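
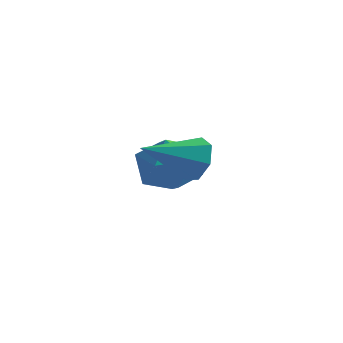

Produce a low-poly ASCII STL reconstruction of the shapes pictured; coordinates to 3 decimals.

solid 
facet normal 0.629 0.672 -0.391
outer loop
vertex 4.638 -2.586 3.637
vertex 4.165 -2.525 2.982
vertex 4.135 -2.097 3.669
endloop
endfacet
facet normal 0.049 -0.015 0.999
outer loop
vertex 4.638 -2.586 3.637
vertex 4.135 -2.097 3.669
vertex 3.015 -3.755 3.698
endloop
endfacet
facet normal 0.629 0.672 -0.391
outer loop
vertex 4.135 -2.097 3.669
vertex 4.165 -2.525 2.982
vertex 3.655 -1.93 3.184
endloop
endfacet
facet normal -0.578 0.403 0.710
outer loop
vertex 4.135 -2.097 3.669
vertex 3.655 -1.93 3.184
vertex 3.015 -3.755 3.698
endloop
endfacet
facet normal 0.629 0.672 -0.391
outer loop
vertex 3.655 -1.93 3.184
vertex 4.165 -2.525 2.982
vertex 3.559 -2.211 2.547
endloop
endfacet
facet normal -0.944 0.330 -0.003
outer loop
vertex 3.655 -1.93 3.184
vertex 3.559 -2.211 2.547
vertex 3.015 -3.755 3.698
endloop
endfacet
facet normal 0.629 0.672 -0.392
outer loop
vertex 3.559 -2.211 2.547
vertex 4.165 -2.525 2.982
vertex 3.919 -2.729 2.237
endloop
endfacet
facet normal -0.776 -0.177 -0.605
outer loop
vertex 3.559 -2.211 2.547
vertex 3.919 -2.729 2.237
vertex 3.015 -3.755 3.698
endloop
endfacet
facet normal 0.629 0.672 -0.392
outer loop
vertex 3.919 -2.729 2.237
vertex 4.165 -2.525 2.982
vertex 4.465 -3.093 2.489
endloop
endfacet
facet normal -0.197 -0.741 -0.642
outer loop
vertex 3.919 -2.729 2.237
vertex 4.465 -3.093 2.489
vertex 3.015 -3.755 3.698
endloop
endfacet
facet normal 0.629 0.672 -0.392
outer loop
vertex 4.465 -3.093 2.489
vertex 4.165 -2.525 2.982
vertex 4.785 -3.03 3.111
endloop
endfacet
facet normal 0.353 -0.932 -0.087
outer loop
vertex 4.465 -3.093 2.489
vertex 4.785 -3.03 3.111
vertex 3.015 -3.755 3.698
endloop
endfacet
facet normal 0.629 0.672 -0.391
outer loop
vertex 4.785 -3.03 3.111
vertex 4.165 -2.525 2.982
vertex 4.638 -2.586 3.637
endloop
endfacet
facet normal 0.463 -0.609 0.644
outer loop
vertex 4.785 -3.03 3.111
vertex 4.638 -2.586 3.637
vertex 3.015 -3.755 3.698
endloop
endfacet
facet normal -0.046 0.492 0.869
outer loop
vertex 1.573 0.714 2.002
vertex 2.143 -0.128 2.509
vertex 2.707 0.742 2.046
endloop
endfacet
facet normal -0.036 0.947 0.319
outer loop
vertex 1.573 0.714 2.002
vertex 2.707 0.742 2.046
vertex 2.168 1.043 1.093
endloop
endfacet
facet normal -0.594 0.798 -0.100
outer loop
vertex 1.573 0.714 2.002
vertex 2.168 1.043 1.093
vertex 1.27 0.359 0.967
endloop
endfacet
facet normal -0.949 0.251 0.192
outer loop
vertex 1.573 0.714 2.002
vertex 1.27 0.359 0.967
vertex 1.255 -0.365 1.843
endloop
endfacet
facet normal -0.610 0.063 0.790
outer loop
vertex 1.573 0.714 2.002
vertex 1.255 -0.365 1.843
vertex 2.143 -0.128 2.509
endloop
endfacet
facet normal 0.560 0.827 -0.055
outer loop
vertex 2.168 1.043 1.093
vertex 2.707 0.742 2.046
vertex 3.105 0.405 1.037
endloop
endfacet
facet normal 0.544 0.092 0.834
outer loop
vertex 2.707 0.742 2.046
vertex 2.143 -0.128 2.509
vertex 3.09 -0.319 1.913
endloop
endfacet
facet normal -0.369 -0.604 0.707
outer loop
vertex 2.143 -0.128 2.509
vertex 1.255 -0.365 1.843
vertex 2.192 -1.003 1.787
endloop
endfacet
facet normal -0.918 -0.298 -0.262
outer loop
vertex 1.255 -0.365 1.843
vertex 1.27 0.359 0.967
vertex 1.653 -0.702 0.834
endloop
endfacet
facet normal -0.344 0.586 -0.734
outer loop
vertex 1.27 0.359 0.967
vertex 2.168 1.043 1.093
vertex 2.217 0.168 0.371
endloop
endfacet
facet normal 0.949 -0.251 -0.192
outer loop
vertex 2.787 -0.674 0.878
vertex 3.105 0.405 1.037
vertex 3.09 -0.319 1.913
endloop
endfacet
facet normal 0.594 -0.798 0.100
outer loop
vertex 2.787 -0.674 0.878
vertex 3.09 -0.319 1.913
vertex 2.192 -1.003 1.787
endloop
endfacet
facet normal 0.036 -0.947 -0.319
outer loop
vertex 2.787 -0.674 0.878
vertex 2.192 -1.003 1.787
vertex 1.653 -0.702 0.834
endloop
endfacet
facet normal 0.046 -0.492 -0.869
outer loop
vertex 2.787 -0.674 0.878
vertex 1.653 -0.702 0.834
vertex 2.217 0.168 0.371
endloop
endfacet
facet normal 0.610 -0.063 -0.790
outer loop
vertex 2.787 -0.674 0.878
vertex 2.217 0.168 0.371
vertex 3.105 0.405 1.037
endloop
endfacet
facet normal 0.918 0.298 0.262
outer loop
vertex 3.09 -0.319 1.913
vertex 3.105 0.405 1.037
vertex 2.707 0.742 2.046
endloop
endfacet
facet normal 0.344 -0.586 0.734
outer loop
vertex 2.192 -1.003 1.787
vertex 3.09 -0.319 1.913
vertex 2.143 -0.128 2.509
endloop
endfacet
facet normal -0.560 -0.827 0.055
outer loop
vertex 1.653 -0.702 0.834
vertex 2.192 -1.003 1.787
vertex 1.255 -0.365 1.843
endloop
endfacet
facet normal -0.544 -0.092 -0.834
outer loop
vertex 2.217 0.168 0.371
vertex 1.653 -0.702 0.834
vertex 1.27 0.359 0.967
endloop
endfacet
facet normal 0.369 0.604 -0.707
outer loop
vertex 3.105 0.405 1.037
vertex 2.217 0.168 0.371
vertex 2.168 1.043 1.093
endloop
endfacet

endsolid


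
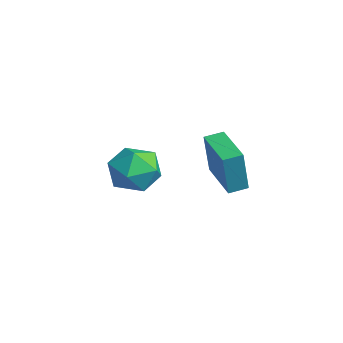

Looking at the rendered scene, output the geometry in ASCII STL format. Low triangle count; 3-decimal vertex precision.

solid 
facet normal -0.256 -0.450 0.855
outer loop
vertex 1.62 -0.658 4.527
vertex 2.217 -1.507 4.259
vertex 2.652 -0.7 4.814
endloop
endfacet
facet normal -0.249 0.259 0.933
outer loop
vertex 1.62 -0.658 4.527
vertex 2.652 -0.7 4.814
vertex 2.234 0.217 4.448
endloop
endfacet
facet normal -0.706 0.537 0.462
outer loop
vertex 1.62 -0.658 4.527
vertex 2.234 0.217 4.448
vertex 1.54 -0.023 3.667
endloop
endfacet
facet normal -0.996 0.000 0.093
outer loop
vertex 1.62 -0.658 4.527
vertex 1.54 -0.023 3.667
vertex 1.529 -1.089 3.55
endloop
endfacet
facet normal -0.717 -0.610 0.336
outer loop
vertex 1.62 -0.658 4.527
vertex 1.529 -1.089 3.55
vertex 2.217 -1.507 4.259
endloop
endfacet
facet normal 0.406 0.492 0.770
outer loop
vertex 2.234 0.217 4.448
vertex 2.652 -0.7 4.814
vertex 3.211 -0.091 4.13
endloop
endfacet
facet normal 0.395 -0.656 0.644
outer loop
vertex 2.652 -0.7 4.814
vertex 2.217 -1.507 4.259
vertex 3.2 -1.157 4.013
endloop
endfacet
facet normal -0.353 -0.915 -0.197
outer loop
vertex 2.217 -1.507 4.259
vertex 1.529 -1.089 3.55
vertex 2.506 -1.397 3.232
endloop
endfacet
facet normal -0.803 0.073 -0.591
outer loop
vertex 1.529 -1.089 3.55
vertex 1.54 -0.023 3.667
vertex 2.088 -0.48 2.866
endloop
endfacet
facet normal -0.334 0.943 0.007
outer loop
vertex 1.54 -0.023 3.667
vertex 2.234 0.217 4.448
vertex 2.523 0.327 3.421
endloop
endfacet
facet normal 0.996 -0.000 -0.093
outer loop
vertex 3.12 -0.522 3.153
vertex 3.211 -0.091 4.13
vertex 3.2 -1.157 4.013
endloop
endfacet
facet normal 0.706 -0.537 -0.462
outer loop
vertex 3.12 -0.522 3.153
vertex 3.2 -1.157 4.013
vertex 2.506 -1.397 3.232
endloop
endfacet
facet normal 0.249 -0.259 -0.933
outer loop
vertex 3.12 -0.522 3.153
vertex 2.506 -1.397 3.232
vertex 2.088 -0.48 2.866
endloop
endfacet
facet normal 0.256 0.450 -0.855
outer loop
vertex 3.12 -0.522 3.153
vertex 2.088 -0.48 2.866
vertex 2.523 0.327 3.421
endloop
endfacet
facet normal 0.717 0.610 -0.336
outer loop
vertex 3.12 -0.522 3.153
vertex 2.523 0.327 3.421
vertex 3.211 -0.091 4.13
endloop
endfacet
facet normal 0.803 -0.073 0.591
outer loop
vertex 3.2 -1.157 4.013
vertex 3.211 -0.091 4.13
vertex 2.652 -0.7 4.814
endloop
endfacet
facet normal 0.334 -0.943 -0.007
outer loop
vertex 2.506 -1.397 3.232
vertex 3.2 -1.157 4.013
vertex 2.217 -1.507 4.259
endloop
endfacet
facet normal -0.406 -0.492 -0.770
outer loop
vertex 2.088 -0.48 2.866
vertex 2.506 -1.397 3.232
vertex 1.529 -1.089 3.55
endloop
endfacet
facet normal -0.395 0.656 -0.644
outer loop
vertex 2.523 0.327 3.421
vertex 2.088 -0.48 2.866
vertex 1.54 -0.023 3.667
endloop
endfacet
facet normal 0.353 0.915 0.197
outer loop
vertex 3.211 -0.091 4.13
vertex 2.523 0.327 3.421
vertex 2.234 0.217 4.448
endloop
endfacet
facet normal -0.992 0.011 0.129
outer loop
vertex -1.007 3.307 2.978
vertex -0.981 4.095 3.113
vertex -1.253 3.644 1.053
endloop
endfacet
facet normal -0.032 -0.985 -0.168
outer loop
vertex 0.641 3.625 0.807
vertex -1.007 3.307 2.978
vertex -1.253 3.644 1.053
endloop
endfacet
facet normal -0.992 0.009 0.129
outer loop
vertex -1.253 3.644 1.053
vertex -0.981 4.095 3.113
vertex -1.228 4.432 1.188
endloop
endfacet
facet normal -0.125 0.171 -0.977
outer loop
vertex -1.228 4.432 1.188
vertex 0.641 3.625 0.807
vertex -1.253 3.644 1.053
endloop
endfacet
facet normal 0.125 -0.172 0.977
outer loop
vertex -1.007 3.307 2.978
vertex 0.913 4.076 2.867
vertex -0.981 4.095 3.113
endloop
endfacet
facet normal -0.032 -0.985 -0.168
outer loop
vertex 0.888 3.288 2.732
vertex -1.007 3.307 2.978
vertex 0.641 3.625 0.807
endloop
endfacet
facet normal 0.125 -0.171 0.977
outer loop
vertex 0.888 3.288 2.732
vertex 0.913 4.076 2.867
vertex -1.007 3.307 2.978
endloop
endfacet
facet normal 0.032 0.985 0.168
outer loop
vertex -0.981 4.095 3.113
vertex 0.913 4.076 2.867
vertex -1.228 4.432 1.188
endloop
endfacet
facet normal -0.125 0.172 -0.977
outer loop
vertex 0.667 4.413 0.942
vertex 0.641 3.625 0.807
vertex -1.228 4.432 1.188
endloop
endfacet
facet normal 0.032 0.985 0.168
outer loop
vertex -1.228 4.432 1.188
vertex 0.913 4.076 2.867
vertex 0.667 4.413 0.942
endloop
endfacet
facet normal 0.992 -0.011 -0.129
outer loop
vertex 0.667 4.413 0.942
vertex 0.888 3.288 2.732
vertex 0.641 3.625 0.807
endloop
endfacet
facet normal 0.992 -0.009 -0.128
outer loop
vertex 0.913 4.076 2.867
vertex 0.888 3.288 2.732
vertex 0.667 4.413 0.942
endloop
endfacet

endsolid


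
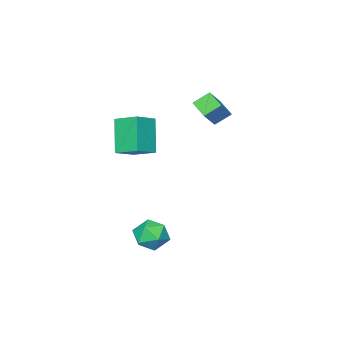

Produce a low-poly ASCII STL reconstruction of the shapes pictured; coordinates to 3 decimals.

solid 
facet normal -0.682 0.435 0.588
outer loop
vertex -2.807 -0.76 3.102
vertex -2.497 0.28 2.692
vertex -3.631 -0.861 2.222
endloop
endfacet
facet normal -0.267 -0.897 0.353
outer loop
vertex -2.943 -1.3 1.628
vertex -2.807 -0.76 3.102
vertex -3.631 -0.861 2.222
endloop
endfacet
facet normal -0.682 0.435 0.588
outer loop
vertex -3.631 -0.861 2.222
vertex -2.497 0.28 2.692
vertex -3.321 0.179 1.812
endloop
endfacet
facet normal -0.681 -0.084 -0.727
outer loop
vertex -3.321 0.179 1.812
vertex -2.943 -1.3 1.628
vertex -3.631 -0.861 2.222
endloop
endfacet
facet normal 0.681 0.084 0.727
outer loop
vertex -2.807 -0.76 3.102
vertex -1.809 -0.159 2.098
vertex -2.497 0.28 2.692
endloop
endfacet
facet normal -0.267 -0.897 0.353
outer loop
vertex -2.119 -1.199 2.508
vertex -2.807 -0.76 3.102
vertex -2.943 -1.3 1.628
endloop
endfacet
facet normal 0.681 0.084 0.727
outer loop
vertex -2.119 -1.199 2.508
vertex -1.809 -0.159 2.098
vertex -2.807 -0.76 3.102
endloop
endfacet
facet normal 0.267 0.897 -0.353
outer loop
vertex -2.497 0.28 2.692
vertex -1.809 -0.159 2.098
vertex -3.321 0.179 1.812
endloop
endfacet
facet normal -0.681 -0.084 -0.727
outer loop
vertex -2.633 -0.26 1.218
vertex -2.943 -1.3 1.628
vertex -3.321 0.179 1.812
endloop
endfacet
facet normal 0.267 0.897 -0.353
outer loop
vertex -3.321 0.179 1.812
vertex -1.809 -0.159 2.098
vertex -2.633 -0.26 1.218
endloop
endfacet
facet normal 0.682 -0.435 -0.588
outer loop
vertex -2.633 -0.26 1.218
vertex -2.119 -1.199 2.508
vertex -2.943 -1.3 1.628
endloop
endfacet
facet normal 0.682 -0.435 -0.588
outer loop
vertex -1.809 -0.159 2.098
vertex -2.119 -1.199 2.508
vertex -2.633 -0.26 1.218
endloop
endfacet
facet normal -0.373 -0.403 0.836
outer loop
vertex 1.75 -0.909 2.98
vertex 0.584 -0.919 2.454
vertex 1.981 -2.135 2.492
endloop
endfacet
facet normal 0.912 0.008 0.411
outer loop
vertex 2.716 -1.341 0.846
vertex 1.75 -0.909 2.98
vertex 1.981 -2.135 2.492
endloop
endfacet
facet normal -0.373 -0.403 0.836
outer loop
vertex 1.981 -2.135 2.492
vertex 0.584 -0.919 2.454
vertex 0.814 -2.145 1.966
endloop
endfacet
facet normal 0.172 -0.915 -0.365
outer loop
vertex 0.814 -2.145 1.966
vertex 2.716 -1.341 0.846
vertex 1.981 -2.135 2.492
endloop
endfacet
facet normal -0.172 0.915 0.365
outer loop
vertex 1.75 -0.909 2.98
vertex 1.319 -0.125 0.808
vertex 0.584 -0.919 2.454
endloop
endfacet
facet normal 0.912 0.007 0.411
outer loop
vertex 2.486 -0.115 1.334
vertex 1.75 -0.909 2.98
vertex 2.716 -1.341 0.846
endloop
endfacet
facet normal -0.172 0.915 0.364
outer loop
vertex 2.486 -0.115 1.334
vertex 1.319 -0.125 0.808
vertex 1.75 -0.909 2.98
endloop
endfacet
facet normal -0.912 -0.008 -0.411
outer loop
vertex 0.584 -0.919 2.454
vertex 1.319 -0.125 0.808
vertex 0.814 -2.145 1.966
endloop
endfacet
facet normal 0.172 -0.915 -0.364
outer loop
vertex 1.55 -1.351 0.32
vertex 2.716 -1.341 0.846
vertex 0.814 -2.145 1.966
endloop
endfacet
facet normal -0.911 -0.008 -0.411
outer loop
vertex 0.814 -2.145 1.966
vertex 1.319 -0.125 0.808
vertex 1.55 -1.351 0.32
endloop
endfacet
facet normal 0.374 0.403 -0.836
outer loop
vertex 1.55 -1.351 0.32
vertex 2.486 -0.115 1.334
vertex 2.716 -1.341 0.846
endloop
endfacet
facet normal 0.373 0.403 -0.836
outer loop
vertex 1.319 -0.125 0.808
vertex 2.486 -0.115 1.334
vertex 1.55 -1.351 0.32
endloop
endfacet
facet normal 0.230 0.636 0.737
outer loop
vertex 2.689 1.404 -3.721
vertex 1.98 1.056 -3.199
vertex 2.844 0.674 -3.139
endloop
endfacet
facet normal 0.811 0.460 0.362
outer loop
vertex 2.689 1.404 -3.721
vertex 2.844 0.674 -3.139
vertex 3.227 0.679 -4.004
endloop
endfacet
facet normal 0.697 0.642 -0.319
outer loop
vertex 2.689 1.404 -3.721
vertex 3.227 0.679 -4.004
vertex 2.6 1.064 -4.599
endloop
endfacet
facet normal 0.046 0.930 -0.365
outer loop
vertex 2.689 1.404 -3.721
vertex 2.6 1.064 -4.599
vertex 1.83 1.297 -4.102
endloop
endfacet
facet normal -0.243 0.926 0.288
outer loop
vertex 2.689 1.404 -3.721
vertex 1.83 1.297 -4.102
vertex 1.98 1.056 -3.199
endloop
endfacet
facet normal 0.886 -0.250 0.391
outer loop
vertex 3.227 0.679 -4.004
vertex 2.844 0.674 -3.139
vertex 2.85 -0.117 -3.658
endloop
endfacet
facet normal -0.054 0.035 0.998
outer loop
vertex 2.844 0.674 -3.139
vertex 1.98 1.056 -3.199
vertex 2.08 0.116 -3.161
endloop
endfacet
facet normal -0.819 0.506 0.271
outer loop
vertex 1.98 1.056 -3.199
vertex 1.83 1.297 -4.102
vertex 1.453 0.501 -3.756
endloop
endfacet
facet normal -0.351 0.512 -0.784
outer loop
vertex 1.83 1.297 -4.102
vertex 2.6 1.064 -4.599
vertex 1.836 0.506 -4.621
endloop
endfacet
facet normal 0.702 0.046 -0.710
outer loop
vertex 2.6 1.064 -4.599
vertex 3.227 0.679 -4.004
vertex 2.7 0.124 -4.561
endloop
endfacet
facet normal -0.046 -0.930 0.365
outer loop
vertex 1.991 -0.224 -4.039
vertex 2.85 -0.117 -3.658
vertex 2.08 0.116 -3.161
endloop
endfacet
facet normal -0.697 -0.642 0.319
outer loop
vertex 1.991 -0.224 -4.039
vertex 2.08 0.116 -3.161
vertex 1.453 0.501 -3.756
endloop
endfacet
facet normal -0.811 -0.460 -0.362
outer loop
vertex 1.991 -0.224 -4.039
vertex 1.453 0.501 -3.756
vertex 1.836 0.506 -4.621
endloop
endfacet
facet normal -0.230 -0.636 -0.737
outer loop
vertex 1.991 -0.224 -4.039
vertex 1.836 0.506 -4.621
vertex 2.7 0.124 -4.561
endloop
endfacet
facet normal 0.243 -0.926 -0.288
outer loop
vertex 1.991 -0.224 -4.039
vertex 2.7 0.124 -4.561
vertex 2.85 -0.117 -3.658
endloop
endfacet
facet normal 0.351 -0.512 0.784
outer loop
vertex 2.08 0.116 -3.161
vertex 2.85 -0.117 -3.658
vertex 2.844 0.674 -3.139
endloop
endfacet
facet normal -0.702 -0.046 0.710
outer loop
vertex 1.453 0.501 -3.756
vertex 2.08 0.116 -3.161
vertex 1.98 1.056 -3.199
endloop
endfacet
facet normal -0.886 0.250 -0.391
outer loop
vertex 1.836 0.506 -4.621
vertex 1.453 0.501 -3.756
vertex 1.83 1.297 -4.102
endloop
endfacet
facet normal 0.054 -0.035 -0.998
outer loop
vertex 2.7 0.124 -4.561
vertex 1.836 0.506 -4.621
vertex 2.6 1.064 -4.599
endloop
endfacet
facet normal 0.819 -0.506 -0.271
outer loop
vertex 2.85 -0.117 -3.658
vertex 2.7 0.124 -4.561
vertex 3.227 0.679 -4.004
endloop
endfacet

endsolid


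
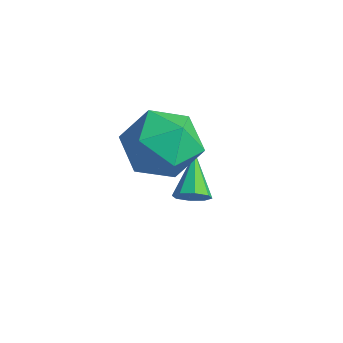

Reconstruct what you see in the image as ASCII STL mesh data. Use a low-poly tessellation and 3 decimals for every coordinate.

solid 
facet normal 0.609 -0.545 -0.576
outer loop
vertex 2.786 -0.589 -4.133
vertex 2.343 -0.804 -4.398
vertex 2.671 -0.357 -4.474
endloop
endfacet
facet normal 0.510 0.781 0.359
outer loop
vertex 2.786 -0.589 -4.133
vertex 2.671 -0.357 -4.474
vertex 1.417 0.024 -3.522
endloop
endfacet
facet normal 0.610 -0.545 -0.575
outer loop
vertex 2.671 -0.357 -4.474
vertex 2.343 -0.804 -4.398
vertex 2.364 -0.387 -4.771
endloop
endfacet
facet normal 0.123 0.967 -0.225
outer loop
vertex 2.671 -0.357 -4.474
vertex 2.364 -0.387 -4.771
vertex 1.417 0.024 -3.522
endloop
endfacet
facet normal 0.608 -0.546 -0.576
outer loop
vertex 2.364 -0.387 -4.771
vertex 2.343 -0.804 -4.398
vertex 2.044 -0.661 -4.849
endloop
endfacet
facet normal -0.451 0.688 -0.568
outer loop
vertex 2.364 -0.387 -4.771
vertex 2.044 -0.661 -4.849
vertex 1.417 0.024 -3.522
endloop
endfacet
facet normal 0.609 -0.545 -0.577
outer loop
vertex 2.044 -0.661 -4.849
vertex 2.343 -0.804 -4.398
vertex 1.899 -1.019 -4.664
endloop
endfacet
facet normal -0.875 0.111 -0.471
outer loop
vertex 2.044 -0.661 -4.849
vertex 1.899 -1.019 -4.664
vertex 1.417 0.024 -3.522
endloop
endfacet
facet normal 0.609 -0.546 -0.575
outer loop
vertex 1.899 -1.019 -4.664
vertex 2.343 -0.804 -4.398
vertex 2.014 -1.251 -4.322
endloop
endfacet
facet normal -0.903 -0.430 0.012
outer loop
vertex 1.899 -1.019 -4.664
vertex 2.014 -1.251 -4.322
vertex 1.417 0.024 -3.522
endloop
endfacet
facet normal 0.608 -0.545 -0.577
outer loop
vertex 2.014 -1.251 -4.322
vertex 2.343 -0.804 -4.398
vertex 2.322 -1.222 -4.025
endloop
endfacet
facet normal -0.516 -0.615 0.596
outer loop
vertex 2.014 -1.251 -4.322
vertex 2.322 -1.222 -4.025
vertex 1.417 0.024 -3.522
endloop
endfacet
facet normal 0.609 -0.545 -0.576
outer loop
vertex 2.322 -1.222 -4.025
vertex 2.343 -0.804 -4.398
vertex 2.642 -0.947 -3.947
endloop
endfacet
facet normal 0.060 -0.336 0.940
outer loop
vertex 2.322 -1.222 -4.025
vertex 2.642 -0.947 -3.947
vertex 1.417 0.024 -3.522
endloop
endfacet
facet normal 0.609 -0.545 -0.577
outer loop
vertex 2.642 -0.947 -3.947
vertex 2.343 -0.804 -4.398
vertex 2.786 -0.589 -4.133
endloop
endfacet
facet normal 0.484 0.242 0.841
outer loop
vertex 2.642 -0.947 -3.947
vertex 2.786 -0.589 -4.133
vertex 1.417 0.024 -3.522
endloop
endfacet
facet normal -0.909 -0.123 0.398
outer loop
vertex 1.44 -1.556 -1.379
vertex 1.659 -2.749 -1.249
vertex 1.947 -1.975 -0.352
endloop
endfacet
facet normal -0.655 0.529 0.539
outer loop
vertex 1.44 -1.556 -1.379
vertex 1.947 -1.975 -0.352
vertex 2.36 -0.946 -0.86
endloop
endfacet
facet normal -0.518 0.851 -0.083
outer loop
vertex 1.44 -1.556 -1.379
vertex 2.36 -0.946 -0.86
vertex 2.327 -1.084 -2.071
endloop
endfacet
facet normal -0.687 0.398 -0.608
outer loop
vertex 1.44 -1.556 -1.379
vertex 2.327 -1.084 -2.071
vertex 1.894 -2.198 -2.312
endloop
endfacet
facet normal -0.928 -0.204 -0.311
outer loop
vertex 1.44 -1.556 -1.379
vertex 1.894 -2.198 -2.312
vertex 1.659 -2.749 -1.249
endloop
endfacet
facet normal -0.039 0.455 0.890
outer loop
vertex 2.36 -0.946 -0.86
vertex 1.947 -1.975 -0.352
vertex 3.146 -1.762 -0.408
endloop
endfacet
facet normal -0.449 -0.600 0.662
outer loop
vertex 1.947 -1.975 -0.352
vertex 1.659 -2.749 -1.249
vertex 2.713 -2.876 -0.649
endloop
endfacet
facet normal -0.480 -0.731 -0.485
outer loop
vertex 1.659 -2.749 -1.249
vertex 1.894 -2.198 -2.312
vertex 2.68 -3.014 -1.86
endloop
endfacet
facet normal -0.088 0.243 -0.966
outer loop
vertex 1.894 -2.198 -2.312
vertex 2.327 -1.084 -2.071
vertex 3.093 -1.985 -2.368
endloop
endfacet
facet normal 0.184 0.976 -0.116
outer loop
vertex 2.327 -1.084 -2.071
vertex 2.36 -0.946 -0.86
vertex 3.381 -1.211 -1.471
endloop
endfacet
facet normal 0.687 -0.398 0.608
outer loop
vertex 3.6 -2.404 -1.341
vertex 3.146 -1.762 -0.408
vertex 2.713 -2.876 -0.649
endloop
endfacet
facet normal 0.518 -0.851 0.083
outer loop
vertex 3.6 -2.404 -1.341
vertex 2.713 -2.876 -0.649
vertex 2.68 -3.014 -1.86
endloop
endfacet
facet normal 0.655 -0.529 -0.539
outer loop
vertex 3.6 -2.404 -1.341
vertex 2.68 -3.014 -1.86
vertex 3.093 -1.985 -2.368
endloop
endfacet
facet normal 0.909 0.123 -0.398
outer loop
vertex 3.6 -2.404 -1.341
vertex 3.093 -1.985 -2.368
vertex 3.381 -1.211 -1.471
endloop
endfacet
facet normal 0.928 0.204 0.311
outer loop
vertex 3.6 -2.404 -1.341
vertex 3.381 -1.211 -1.471
vertex 3.146 -1.762 -0.408
endloop
endfacet
facet normal 0.088 -0.243 0.966
outer loop
vertex 2.713 -2.876 -0.649
vertex 3.146 -1.762 -0.408
vertex 1.947 -1.975 -0.352
endloop
endfacet
facet normal -0.184 -0.976 0.116
outer loop
vertex 2.68 -3.014 -1.86
vertex 2.713 -2.876 -0.649
vertex 1.659 -2.749 -1.249
endloop
endfacet
facet normal 0.039 -0.455 -0.890
outer loop
vertex 3.093 -1.985 -2.368
vertex 2.68 -3.014 -1.86
vertex 1.894 -2.198 -2.312
endloop
endfacet
facet normal 0.449 0.600 -0.662
outer loop
vertex 3.381 -1.211 -1.471
vertex 3.093 -1.985 -2.368
vertex 2.327 -1.084 -2.071
endloop
endfacet
facet normal 0.480 0.731 0.485
outer loop
vertex 3.146 -1.762 -0.408
vertex 3.381 -1.211 -1.471
vertex 2.36 -0.946 -0.86
endloop
endfacet

endsolid


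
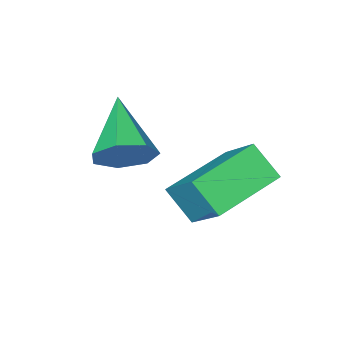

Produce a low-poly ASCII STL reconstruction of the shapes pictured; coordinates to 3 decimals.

solid 
facet normal -0.984 -0.042 0.175
outer loop
vertex -4.488 -1.878 -3.154
vertex -4.354 -0.795 -2.139
vertex -4.655 -1.144 -3.915
endloop
endfacet
facet normal -0.090 -0.727 -0.681
outer loop
vertex -2.826 -1.065 -4.241
vertex -4.488 -1.878 -3.154
vertex -4.655 -1.144 -3.915
endloop
endfacet
facet normal -0.984 -0.042 0.175
outer loop
vertex -4.655 -1.144 -3.915
vertex -4.354 -0.795 -2.139
vertex -4.521 -0.061 -2.9
endloop
endfacet
facet normal -0.156 0.686 -0.711
outer loop
vertex -4.521 -0.061 -2.9
vertex -2.826 -1.065 -4.241
vertex -4.655 -1.144 -3.915
endloop
endfacet
facet normal 0.156 -0.686 0.711
outer loop
vertex -4.488 -1.878 -3.154
vertex -2.525 -0.716 -2.465
vertex -4.354 -0.795 -2.139
endloop
endfacet
facet normal -0.090 -0.727 -0.681
outer loop
vertex -2.659 -1.799 -3.48
vertex -4.488 -1.878 -3.154
vertex -2.826 -1.065 -4.241
endloop
endfacet
facet normal 0.156 -0.686 0.711
outer loop
vertex -2.659 -1.799 -3.48
vertex -2.525 -0.716 -2.465
vertex -4.488 -1.878 -3.154
endloop
endfacet
facet normal 0.090 0.727 0.681
outer loop
vertex -4.354 -0.795 -2.139
vertex -2.525 -0.716 -2.465
vertex -4.521 -0.061 -2.9
endloop
endfacet
facet normal -0.156 0.686 -0.711
outer loop
vertex -2.692 0.018 -3.226
vertex -2.826 -1.065 -4.241
vertex -4.521 -0.061 -2.9
endloop
endfacet
facet normal 0.090 0.727 0.681
outer loop
vertex -4.521 -0.061 -2.9
vertex -2.525 -0.716 -2.465
vertex -2.692 0.018 -3.226
endloop
endfacet
facet normal 0.984 0.042 -0.175
outer loop
vertex -2.692 0.018 -3.226
vertex -2.659 -1.799 -3.48
vertex -2.826 -1.065 -4.241
endloop
endfacet
facet normal 0.984 0.042 -0.175
outer loop
vertex -2.525 -0.716 -2.465
vertex -2.659 -1.799 -3.48
vertex -2.692 0.018 -3.226
endloop
endfacet
facet normal 0.466 0.745 -0.476
outer loop
vertex -1.272 -1.734 -1.258
vertex -1.642 -1.918 -1.908
vertex -1.859 -1.428 -1.354
endloop
endfacet
facet normal -0.068 0.177 0.982
outer loop
vertex -1.272 -1.734 -1.258
vertex -1.859 -1.428 -1.354
vertex -2.458 -3.222 -1.072
endloop
endfacet
facet normal 0.466 0.745 -0.477
outer loop
vertex -1.859 -1.428 -1.354
vertex -1.642 -1.918 -1.908
vertex -2.282 -1.492 -1.867
endloop
endfacet
facet normal -0.746 0.339 0.573
outer loop
vertex -1.859 -1.428 -1.354
vertex -2.282 -1.492 -1.867
vertex -2.458 -3.222 -1.072
endloop
endfacet
facet normal 0.465 0.745 -0.478
outer loop
vertex -2.282 -1.492 -1.867
vertex -1.642 -1.918 -1.908
vertex -2.224 -1.877 -2.411
endloop
endfacet
facet normal -0.990 0.039 -0.133
outer loop
vertex -2.282 -1.492 -1.867
vertex -2.224 -1.877 -2.411
vertex -2.458 -3.222 -1.072
endloop
endfacet
facet normal 0.466 0.745 -0.478
outer loop
vertex -2.224 -1.877 -2.411
vertex -1.642 -1.918 -1.908
vertex -1.727 -2.293 -2.575
endloop
endfacet
facet normal -0.618 -0.498 -0.608
outer loop
vertex -2.224 -1.877 -2.411
vertex -1.727 -2.293 -2.575
vertex -2.458 -3.222 -1.072
endloop
endfacet
facet normal 0.467 0.744 -0.478
outer loop
vertex -1.727 -2.293 -2.575
vertex -1.642 -1.918 -1.908
vertex -1.167 -2.427 -2.237
endloop
endfacet
facet normal 0.090 -0.866 -0.492
outer loop
vertex -1.727 -2.293 -2.575
vertex -1.167 -2.427 -2.237
vertex -2.458 -3.222 -1.072
endloop
endfacet
facet normal 0.467 0.744 -0.478
outer loop
vertex -1.167 -2.427 -2.237
vertex -1.642 -1.918 -1.908
vertex -0.964 -2.178 -1.651
endloop
endfacet
facet normal 0.601 -0.789 0.127
outer loop
vertex -1.167 -2.427 -2.237
vertex -0.964 -2.178 -1.651
vertex -2.458 -3.222 -1.072
endloop
endfacet
facet normal 0.466 0.745 -0.476
outer loop
vertex -0.964 -2.178 -1.651
vertex -1.642 -1.918 -1.908
vertex -1.272 -1.734 -1.258
endloop
endfacet
facet normal 0.531 -0.325 0.783
outer loop
vertex -0.964 -2.178 -1.651
vertex -1.272 -1.734 -1.258
vertex -2.458 -3.222 -1.072
endloop
endfacet

endsolid


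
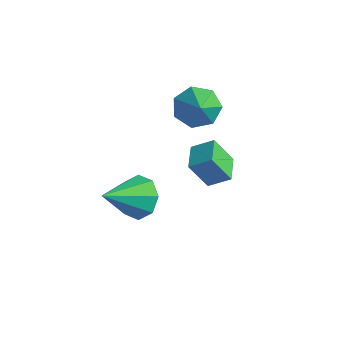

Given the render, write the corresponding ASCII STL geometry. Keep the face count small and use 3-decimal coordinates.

solid 
facet normal -0.738 0.664 0.121
outer loop
vertex 2.132 0.488 -1.063
vertex 2.807 1.137 -0.505
vertex 2.534 1.167 -2.338
endloop
endfacet
facet normal -0.620 -0.595 -0.512
outer loop
vertex 3.493 0.303 -2.495
vertex 2.132 0.488 -1.063
vertex 2.534 1.167 -2.338
endloop
endfacet
facet normal -0.738 0.664 0.121
outer loop
vertex 2.534 1.167 -2.338
vertex 2.807 1.137 -0.505
vertex 3.209 1.815 -1.78
endloop
endfacet
facet normal 0.269 0.453 -0.850
outer loop
vertex 3.209 1.815 -1.78
vertex 3.493 0.303 -2.495
vertex 2.534 1.167 -2.338
endloop
endfacet
facet normal -0.268 -0.452 0.851
outer loop
vertex 2.132 0.488 -1.063
vertex 3.766 0.273 -0.662
vertex 2.807 1.137 -0.505
endloop
endfacet
facet normal -0.619 -0.595 -0.512
outer loop
vertex 3.091 -0.375 -1.22
vertex 2.132 0.488 -1.063
vertex 3.493 0.303 -2.495
endloop
endfacet
facet normal -0.268 -0.453 0.850
outer loop
vertex 3.091 -0.375 -1.22
vertex 3.766 0.273 -0.662
vertex 2.132 0.488 -1.063
endloop
endfacet
facet normal 0.620 0.595 0.512
outer loop
vertex 2.807 1.137 -0.505
vertex 3.766 0.273 -0.662
vertex 3.209 1.815 -1.78
endloop
endfacet
facet normal 0.268 0.453 -0.851
outer loop
vertex 4.168 0.952 -1.937
vertex 3.493 0.303 -2.495
vertex 3.209 1.815 -1.78
endloop
endfacet
facet normal 0.619 0.595 0.512
outer loop
vertex 3.209 1.815 -1.78
vertex 3.766 0.273 -0.662
vertex 4.168 0.952 -1.937
endloop
endfacet
facet normal 0.738 -0.664 -0.120
outer loop
vertex 4.168 0.952 -1.937
vertex 3.091 -0.375 -1.22
vertex 3.493 0.303 -2.495
endloop
endfacet
facet normal 0.738 -0.664 -0.121
outer loop
vertex 3.766 0.273 -0.662
vertex 3.091 -0.375 -1.22
vertex 4.168 0.952 -1.937
endloop
endfacet
facet normal -0.028 0.850 -0.527
outer loop
vertex 1.685 -1.83 -4.85
vertex 1.06 -1.368 -4.071
vertex 2.141 -1.446 -4.255
endloop
endfacet
facet normal 0.773 -0.601 -0.205
outer loop
vertex 1.685 -1.83 -4.85
vertex 2.141 -1.446 -4.255
vertex 1.12 -3.212 -2.929
endloop
endfacet
facet normal -0.028 0.850 -0.526
outer loop
vertex 2.141 -1.446 -4.255
vertex 1.06 -1.368 -4.071
vertex 1.964 -1.017 -3.553
endloop
endfacet
facet normal 0.897 -0.239 0.372
outer loop
vertex 2.141 -1.446 -4.255
vertex 1.964 -1.017 -3.553
vertex 1.12 -3.212 -2.929
endloop
endfacet
facet normal -0.028 0.850 -0.527
outer loop
vertex 1.964 -1.017 -3.553
vertex 1.06 -1.368 -4.071
vertex 1.257 -0.793 -3.154
endloop
endfacet
facet normal 0.503 0.052 0.863
outer loop
vertex 1.964 -1.017 -3.553
vertex 1.257 -0.793 -3.154
vertex 1.12 -3.212 -2.929
endloop
endfacet
facet normal -0.028 0.850 -0.527
outer loop
vertex 1.257 -0.793 -3.154
vertex 1.06 -1.368 -4.071
vertex 0.434 -0.906 -3.293
endloop
endfacet
facet normal -0.179 0.101 0.979
outer loop
vertex 1.257 -0.793 -3.154
vertex 0.434 -0.906 -3.293
vertex 1.12 -3.212 -2.929
endloop
endfacet
facet normal -0.028 0.849 -0.527
outer loop
vertex 0.434 -0.906 -3.293
vertex 1.06 -1.368 -4.071
vertex -0.022 -1.29 -3.888
endloop
endfacet
facet normal -0.749 -0.120 0.652
outer loop
vertex 0.434 -0.906 -3.293
vertex -0.022 -1.29 -3.888
vertex 1.12 -3.212 -2.929
endloop
endfacet
facet normal -0.028 0.850 -0.526
outer loop
vertex -0.022 -1.29 -3.888
vertex 1.06 -1.368 -4.071
vertex 0.155 -1.719 -4.59
endloop
endfacet
facet normal -0.873 -0.482 0.074
outer loop
vertex -0.022 -1.29 -3.888
vertex 0.155 -1.719 -4.59
vertex 1.12 -3.212 -2.929
endloop
endfacet
facet normal -0.027 0.850 -0.527
outer loop
vertex 0.155 -1.719 -4.59
vertex 1.06 -1.368 -4.071
vertex 0.862 -1.943 -4.988
endloop
endfacet
facet normal -0.479 -0.773 -0.416
outer loop
vertex 0.155 -1.719 -4.59
vertex 0.862 -1.943 -4.988
vertex 1.12 -3.212 -2.929
endloop
endfacet
facet normal -0.028 0.850 -0.527
outer loop
vertex 0.862 -1.943 -4.988
vertex 1.06 -1.368 -4.071
vertex 1.685 -1.83 -4.85
endloop
endfacet
facet normal 0.202 -0.822 -0.532
outer loop
vertex 0.862 -1.943 -4.988
vertex 1.685 -1.83 -4.85
vertex 1.12 -3.212 -2.929
endloop
endfacet
facet normal -0.681 0.423 -0.598
outer loop
vertex 0.235 3.601 -1.278
vertex -0.353 2.708 -1.24
vertex -0.391 3.56 -0.594
endloop
endfacet
facet normal 0.579 0.587 0.565
outer loop
vertex 0.235 3.601 -1.278
vertex -0.391 3.56 -0.594
vertex 0.833 1.972 -0.2
endloop
endfacet
facet normal -0.682 0.423 -0.597
outer loop
vertex -0.391 3.56 -0.594
vertex -0.353 2.708 -1.24
vertex -0.988 2.877 -0.396
endloop
endfacet
facet normal 0.025 0.259 0.966
outer loop
vertex -0.391 3.56 -0.594
vertex -0.988 2.877 -0.396
vertex 0.833 1.972 -0.2
endloop
endfacet
facet normal -0.682 0.422 -0.597
outer loop
vertex -0.988 2.877 -0.396
vertex -0.353 2.708 -1.24
vertex -1.107 2.066 -0.833
endloop
endfacet
facet normal -0.300 -0.418 0.857
outer loop
vertex -0.988 2.877 -0.396
vertex -1.107 2.066 -0.833
vertex 0.833 1.972 -0.2
endloop
endfacet
facet normal -0.682 0.422 -0.597
outer loop
vertex -1.107 2.066 -0.833
vertex -0.353 2.708 -1.24
vertex -0.658 1.739 -1.577
endloop
endfacet
facet normal -0.150 -0.935 0.321
outer loop
vertex -1.107 2.066 -0.833
vertex -0.658 1.739 -1.577
vertex 0.833 1.972 -0.2
endloop
endfacet
facet normal -0.681 0.422 -0.598
outer loop
vertex -0.658 1.739 -1.577
vertex -0.353 2.708 -1.24
vertex 0.021 2.141 -2.067
endloop
endfacet
facet normal 0.361 -0.901 -0.239
outer loop
vertex -0.658 1.739 -1.577
vertex 0.021 2.141 -2.067
vertex 0.833 1.972 -0.2
endloop
endfacet
facet normal -0.682 0.422 -0.598
outer loop
vertex 0.021 2.141 -2.067
vertex -0.353 2.708 -1.24
vertex 0.418 2.97 -1.934
endloop
endfacet
facet normal 0.850 -0.343 -0.401
outer loop
vertex 0.021 2.141 -2.067
vertex 0.418 2.97 -1.934
vertex 0.833 1.972 -0.2
endloop
endfacet
facet normal -0.681 0.423 -0.597
outer loop
vertex 0.418 2.97 -1.934
vertex -0.353 2.708 -1.24
vertex 0.235 3.601 -1.278
endloop
endfacet
facet normal 0.947 0.319 -0.043
outer loop
vertex 0.418 2.97 -1.934
vertex 0.235 3.601 -1.278
vertex 0.833 1.972 -0.2
endloop
endfacet

endsolid


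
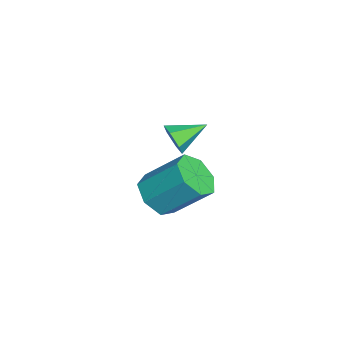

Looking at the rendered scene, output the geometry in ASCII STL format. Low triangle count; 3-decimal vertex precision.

solid 
facet normal 0.322 -0.884 -0.340
outer loop
vertex 3.788 -3.122 2.057
vertex 3.49 -3.408 2.519
vertex 3.201 -3.306 1.98
endloop
endfacet
facet normal -0.120 0.683 -0.720
outer loop
vertex 3.788 -3.122 2.057
vertex 3.201 -3.306 1.98
vertex 3.09 -2.312 2.941
endloop
endfacet
facet normal 0.322 -0.884 -0.340
outer loop
vertex 3.201 -3.306 1.98
vertex 3.49 -3.408 2.519
vertex 2.903 -3.592 2.442
endloop
endfacet
facet normal -0.876 0.281 -0.392
outer loop
vertex 3.201 -3.306 1.98
vertex 2.903 -3.592 2.442
vertex 3.09 -2.312 2.941
endloop
endfacet
facet normal 0.322 -0.884 -0.339
outer loop
vertex 2.903 -3.592 2.442
vertex 3.49 -3.408 2.519
vertex 3.191 -3.694 2.981
endloop
endfacet
facet normal -0.885 -0.051 0.463
outer loop
vertex 2.903 -3.592 2.442
vertex 3.191 -3.694 2.981
vertex 3.09 -2.312 2.941
endloop
endfacet
facet normal 0.322 -0.884 -0.339
outer loop
vertex 3.191 -3.694 2.981
vertex 3.49 -3.408 2.519
vertex 3.778 -3.51 3.058
endloop
endfacet
facet normal -0.136 0.019 0.991
outer loop
vertex 3.191 -3.694 2.981
vertex 3.778 -3.51 3.058
vertex 3.09 -2.312 2.941
endloop
endfacet
facet normal 0.322 -0.884 -0.339
outer loop
vertex 3.778 -3.51 3.058
vertex 3.49 -3.408 2.519
vertex 4.077 -3.224 2.596
endloop
endfacet
facet normal 0.620 0.421 0.662
outer loop
vertex 3.778 -3.51 3.058
vertex 4.077 -3.224 2.596
vertex 3.09 -2.312 2.941
endloop
endfacet
facet normal 0.322 -0.884 -0.340
outer loop
vertex 4.077 -3.224 2.596
vertex 3.49 -3.408 2.519
vertex 3.788 -3.122 2.057
endloop
endfacet
facet normal 0.628 0.753 -0.194
outer loop
vertex 4.077 -3.224 2.596
vertex 3.788 -3.122 2.057
vertex 3.09 -2.312 2.941
endloop
endfacet
facet normal -0.157 -0.718 -0.678
outer loop
vertex 2.416 -3.796 -2.086
vertex 1.546 -3.92 -1.754
vertex 1.837 -3.34 -2.435
endloop
endfacet
facet normal 0.687 0.414 -0.597
outer loop
vertex 2.416 -3.796 -2.086
vertex 1.837 -3.34 -2.435
vertex 2.705 -2.476 -0.838
endloop
endfacet
facet normal 0.686 0.415 -0.597
outer loop
vertex 2.705 -2.476 -0.838
vertex 1.837 -3.34 -2.435
vertex 2.126 -2.02 -1.186
endloop
endfacet
facet normal 0.157 0.717 0.679
outer loop
vertex 2.705 -2.476 -0.838
vertex 2.126 -2.02 -1.186
vertex 1.834 -2.6 -0.506
endloop
endfacet
facet normal -0.156 -0.718 -0.678
outer loop
vertex 1.837 -3.34 -2.435
vertex 1.546 -3.92 -1.754
vertex 1.038 -3.321 -2.271
endloop
endfacet
facet normal -0.128 0.696 -0.706
outer loop
vertex 1.837 -3.34 -2.435
vertex 1.038 -3.321 -2.271
vertex 2.126 -2.02 -1.186
endloop
endfacet
facet normal -0.128 0.696 -0.706
outer loop
vertex 2.126 -2.02 -1.186
vertex 1.038 -3.321 -2.271
vertex 1.327 -2.001 -1.022
endloop
endfacet
facet normal 0.156 0.717 0.679
outer loop
vertex 2.126 -2.02 -1.186
vertex 1.327 -2.001 -1.022
vertex 1.834 -2.6 -0.506
endloop
endfacet
facet normal -0.157 -0.718 -0.678
outer loop
vertex 1.038 -3.321 -2.271
vertex 1.546 -3.92 -1.754
vertex 0.621 -3.752 -1.718
endloop
endfacet
facet normal -0.845 0.453 -0.284
outer loop
vertex 1.038 -3.321 -2.271
vertex 0.621 -3.752 -1.718
vertex 1.327 -2.001 -1.022
endloop
endfacet
facet normal -0.845 0.453 -0.284
outer loop
vertex 1.327 -2.001 -1.022
vertex 0.621 -3.752 -1.718
vertex 0.91 -2.432 -0.469
endloop
endfacet
facet normal 0.158 0.718 0.678
outer loop
vertex 1.327 -2.001 -1.022
vertex 0.91 -2.432 -0.469
vertex 1.834 -2.6 -0.506
endloop
endfacet
facet normal -0.157 -0.717 -0.679
outer loop
vertex 0.621 -3.752 -1.718
vertex 1.546 -3.92 -1.754
vertex 0.901 -4.31 -1.193
endloop
endfacet
facet normal -0.926 -0.132 0.354
outer loop
vertex 0.621 -3.752 -1.718
vertex 0.901 -4.31 -1.193
vertex 0.91 -2.432 -0.469
endloop
endfacet
facet normal -0.926 -0.132 0.354
outer loop
vertex 0.91 -2.432 -0.469
vertex 0.901 -4.31 -1.193
vertex 1.19 -2.99 0.056
endloop
endfacet
facet normal 0.158 0.717 0.679
outer loop
vertex 0.91 -2.432 -0.469
vertex 1.19 -2.99 0.056
vertex 1.834 -2.6 -0.506
endloop
endfacet
facet normal -0.157 -0.717 -0.679
outer loop
vertex 0.901 -4.31 -1.193
vertex 1.546 -3.92 -1.754
vertex 1.666 -4.574 -1.091
endloop
endfacet
facet normal -0.309 -0.617 0.724
outer loop
vertex 0.901 -4.31 -1.193
vertex 1.666 -4.574 -1.091
vertex 1.19 -2.99 0.056
endloop
endfacet
facet normal -0.310 -0.617 0.723
outer loop
vertex 1.19 -2.99 0.056
vertex 1.666 -4.574 -1.091
vertex 1.955 -3.255 0.158
endloop
endfacet
facet normal 0.158 0.717 0.679
outer loop
vertex 1.19 -2.99 0.056
vertex 1.955 -3.255 0.158
vertex 1.834 -2.6 -0.506
endloop
endfacet
facet normal -0.157 -0.717 -0.679
outer loop
vertex 1.666 -4.574 -1.091
vertex 1.546 -3.92 -1.754
vertex 2.34 -4.346 -1.488
endloop
endfacet
facet normal 0.539 -0.638 0.549
outer loop
vertex 1.666 -4.574 -1.091
vertex 2.34 -4.346 -1.488
vertex 1.955 -3.255 0.158
endloop
endfacet
facet normal 0.540 -0.638 0.549
outer loop
vertex 1.955 -3.255 0.158
vertex 2.34 -4.346 -1.488
vertex 2.629 -3.026 -0.239
endloop
endfacet
facet normal 0.156 0.717 0.679
outer loop
vertex 1.955 -3.255 0.158
vertex 2.629 -3.026 -0.239
vertex 1.834 -2.6 -0.506
endloop
endfacet
facet normal -0.157 -0.717 -0.679
outer loop
vertex 2.34 -4.346 -1.488
vertex 1.546 -3.92 -1.754
vertex 2.416 -3.796 -2.086
endloop
endfacet
facet normal 0.983 -0.178 -0.039
outer loop
vertex 2.34 -4.346 -1.488
vertex 2.416 -3.796 -2.086
vertex 2.629 -3.026 -0.239
endloop
endfacet
facet normal 0.983 -0.178 -0.039
outer loop
vertex 2.629 -3.026 -0.239
vertex 2.416 -3.796 -2.086
vertex 2.705 -2.476 -0.838
endloop
endfacet
facet normal 0.157 0.718 0.679
outer loop
vertex 2.629 -3.026 -0.239
vertex 2.705 -2.476 -0.838
vertex 1.834 -2.6 -0.506
endloop
endfacet

endsolid


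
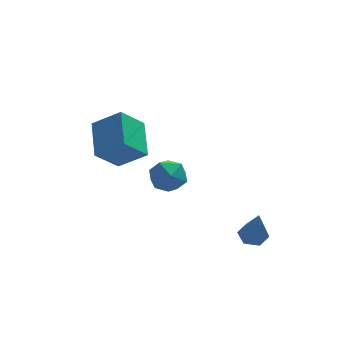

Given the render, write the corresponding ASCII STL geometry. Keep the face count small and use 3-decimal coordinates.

solid 
facet normal -0.010 0.433 -0.901
outer loop
vertex 2.169 -1.883 -1.366
vertex 1.68 -2.299 -1.56
vertex 1.527 -1.711 -1.276
endloop
endfacet
facet normal 0.281 0.713 0.642
outer loop
vertex 2.169 -1.883 -1.366
vertex 1.527 -1.711 -1.276
vertex 1.7 -3.181 0.28
endloop
endfacet
facet normal -0.009 0.433 -0.901
outer loop
vertex 1.527 -1.711 -1.276
vertex 1.68 -2.299 -1.56
vertex 1.039 -2.127 -1.471
endloop
endfacet
facet normal -0.657 0.510 0.555
outer loop
vertex 1.527 -1.711 -1.276
vertex 1.039 -2.127 -1.471
vertex 1.7 -3.181 0.28
endloop
endfacet
facet normal -0.009 0.432 -0.902
outer loop
vertex 1.039 -2.127 -1.471
vertex 1.68 -2.299 -1.56
vertex 1.192 -2.715 -1.754
endloop
endfacet
facet normal -0.934 -0.320 0.160
outer loop
vertex 1.039 -2.127 -1.471
vertex 1.192 -2.715 -1.754
vertex 1.7 -3.181 0.28
endloop
endfacet
facet normal -0.009 0.432 -0.902
outer loop
vertex 1.192 -2.715 -1.754
vertex 1.68 -2.299 -1.56
vertex 1.833 -2.887 -1.843
endloop
endfacet
facet normal -0.275 -0.950 -0.149
outer loop
vertex 1.192 -2.715 -1.754
vertex 1.833 -2.887 -1.843
vertex 1.7 -3.181 0.28
endloop
endfacet
facet normal -0.009 0.432 -0.902
outer loop
vertex 1.833 -2.887 -1.843
vertex 1.68 -2.299 -1.56
vertex 2.322 -2.471 -1.649
endloop
endfacet
facet normal 0.661 -0.748 -0.062
outer loop
vertex 1.833 -2.887 -1.843
vertex 2.322 -2.471 -1.649
vertex 1.7 -3.181 0.28
endloop
endfacet
facet normal -0.009 0.432 -0.902
outer loop
vertex 2.322 -2.471 -1.649
vertex 1.68 -2.299 -1.56
vertex 2.169 -1.883 -1.366
endloop
endfacet
facet normal 0.939 0.084 0.334
outer loop
vertex 2.322 -2.471 -1.649
vertex 2.169 -1.883 -1.366
vertex 1.7 -3.181 0.28
endloop
endfacet
facet normal -0.267 0.964 0.001
outer loop
vertex -1.11 2.97 -1.152
vertex -1.856 2.763 -0.555
vertex -0.984 3.004 -0.183
endloop
endfacet
facet normal 0.439 0.894 -0.088
outer loop
vertex -1.11 2.97 -1.152
vertex -0.984 3.004 -0.183
vertex -0.294 2.609 -0.751
endloop
endfacet
facet normal 0.550 0.498 -0.671
outer loop
vertex -1.11 2.97 -1.152
vertex -0.294 2.609 -0.751
vertex -0.739 2.125 -1.475
endloop
endfacet
facet normal -0.087 0.322 -0.943
outer loop
vertex -1.11 2.97 -1.152
vertex -0.739 2.125 -1.475
vertex -1.704 2.22 -1.353
endloop
endfacet
facet normal -0.591 0.610 -0.528
outer loop
vertex -1.11 2.97 -1.152
vertex -1.704 2.22 -1.353
vertex -1.856 2.763 -0.555
endloop
endfacet
facet normal 0.698 0.538 0.473
outer loop
vertex -0.294 2.609 -0.751
vertex -0.984 3.004 -0.183
vertex -0.536 2.18 0.093
endloop
endfacet
facet normal -0.443 0.651 0.617
outer loop
vertex -0.984 3.004 -0.183
vertex -1.856 2.763 -0.555
vertex -1.501 2.275 0.215
endloop
endfacet
facet normal -0.968 0.078 -0.238
outer loop
vertex -1.856 2.763 -0.555
vertex -1.704 2.22 -1.353
vertex -1.946 1.791 -0.509
endloop
endfacet
facet normal -0.153 -0.388 -0.909
outer loop
vertex -1.704 2.22 -1.353
vertex -0.739 2.125 -1.475
vertex -1.256 1.396 -1.077
endloop
endfacet
facet normal 0.877 -0.103 -0.470
outer loop
vertex -0.739 2.125 -1.475
vertex -0.294 2.609 -0.751
vertex -0.384 1.637 -0.705
endloop
endfacet
facet normal 0.087 -0.322 0.943
outer loop
vertex -1.13 1.43 -0.108
vertex -0.536 2.18 0.093
vertex -1.501 2.275 0.215
endloop
endfacet
facet normal -0.550 -0.498 0.671
outer loop
vertex -1.13 1.43 -0.108
vertex -1.501 2.275 0.215
vertex -1.946 1.791 -0.509
endloop
endfacet
facet normal -0.439 -0.894 0.088
outer loop
vertex -1.13 1.43 -0.108
vertex -1.946 1.791 -0.509
vertex -1.256 1.396 -1.077
endloop
endfacet
facet normal 0.267 -0.964 -0.001
outer loop
vertex -1.13 1.43 -0.108
vertex -1.256 1.396 -1.077
vertex -0.384 1.637 -0.705
endloop
endfacet
facet normal 0.591 -0.610 0.528
outer loop
vertex -1.13 1.43 -0.108
vertex -0.384 1.637 -0.705
vertex -0.536 2.18 0.093
endloop
endfacet
facet normal 0.153 0.388 0.909
outer loop
vertex -1.501 2.275 0.215
vertex -0.536 2.18 0.093
vertex -0.984 3.004 -0.183
endloop
endfacet
facet normal -0.877 0.103 0.470
outer loop
vertex -1.946 1.791 -0.509
vertex -1.501 2.275 0.215
vertex -1.856 2.763 -0.555
endloop
endfacet
facet normal -0.698 -0.538 -0.473
outer loop
vertex -1.256 1.396 -1.077
vertex -1.946 1.791 -0.509
vertex -1.704 2.22 -1.353
endloop
endfacet
facet normal 0.443 -0.651 -0.617
outer loop
vertex -0.384 1.637 -0.705
vertex -1.256 1.396 -1.077
vertex -0.739 2.125 -1.475
endloop
endfacet
facet normal 0.968 -0.078 0.238
outer loop
vertex -0.536 2.18 0.093
vertex -0.384 1.637 -0.705
vertex -0.294 2.609 -0.751
endloop
endfacet
facet normal -0.744 0.331 -0.581
outer loop
vertex -4.674 -0.832 3.095
vertex -4.55 0.889 3.916
vertex -3.643 -0.395 2.024
endloop
endfacet
facet normal -0.065 -0.900 -0.430
outer loop
vertex -2.49 -0.909 2.924
vertex -4.674 -0.832 3.095
vertex -3.643 -0.395 2.024
endloop
endfacet
facet normal -0.743 0.331 -0.581
outer loop
vertex -3.643 -0.395 2.024
vertex -4.55 0.889 3.916
vertex -3.518 1.325 2.844
endloop
endfacet
facet normal 0.665 0.281 -0.692
outer loop
vertex -3.518 1.325 2.844
vertex -2.49 -0.909 2.924
vertex -3.643 -0.395 2.024
endloop
endfacet
facet normal -0.665 -0.282 0.691
outer loop
vertex -4.674 -0.832 3.095
vertex -3.397 0.375 4.816
vertex -4.55 0.889 3.916
endloop
endfacet
facet normal -0.065 -0.901 -0.429
outer loop
vertex -3.522 -1.345 3.996
vertex -4.674 -0.832 3.095
vertex -2.49 -0.909 2.924
endloop
endfacet
facet normal -0.666 -0.281 0.691
outer loop
vertex -3.522 -1.345 3.996
vertex -3.397 0.375 4.816
vertex -4.674 -0.832 3.095
endloop
endfacet
facet normal 0.066 0.901 0.430
outer loop
vertex -4.55 0.889 3.916
vertex -3.397 0.375 4.816
vertex -3.518 1.325 2.844
endloop
endfacet
facet normal 0.666 0.282 -0.691
outer loop
vertex -2.366 0.812 3.745
vertex -2.49 -0.909 2.924
vertex -3.518 1.325 2.844
endloop
endfacet
facet normal 0.065 0.901 0.430
outer loop
vertex -3.518 1.325 2.844
vertex -3.397 0.375 4.816
vertex -2.366 0.812 3.745
endloop
endfacet
facet normal 0.743 -0.331 0.581
outer loop
vertex -2.366 0.812 3.745
vertex -3.522 -1.345 3.996
vertex -2.49 -0.909 2.924
endloop
endfacet
facet normal 0.744 -0.331 0.581
outer loop
vertex -3.397 0.375 4.816
vertex -3.522 -1.345 3.996
vertex -2.366 0.812 3.745
endloop
endfacet

endsolid


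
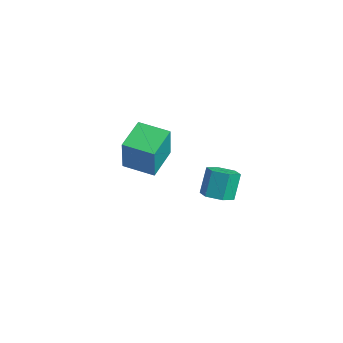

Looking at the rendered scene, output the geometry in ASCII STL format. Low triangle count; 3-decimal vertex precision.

solid 
facet normal 0.229 -0.407 -0.884
outer loop
vertex 4.723 2.746 0.006
vertex 4.122 2.254 0.077
vertex 4.02 2.946 -0.268
endloop
endfacet
facet normal 0.369 0.877 -0.307
outer loop
vertex 4.723 2.746 0.006
vertex 4.02 2.946 -0.268
vertex 4.398 3.319 1.253
endloop
endfacet
facet normal 0.370 0.877 -0.307
outer loop
vertex 4.398 3.319 1.253
vertex 4.02 2.946 -0.268
vertex 3.696 3.519 0.979
endloop
endfacet
facet normal -0.230 0.405 0.885
outer loop
vertex 4.398 3.319 1.253
vertex 3.696 3.519 0.979
vertex 3.798 2.826 1.323
endloop
endfacet
facet normal 0.231 -0.407 -0.884
outer loop
vertex 4.02 2.946 -0.268
vertex 4.122 2.254 0.077
vertex 3.42 2.453 -0.198
endloop
endfacet
facet normal -0.596 0.660 -0.458
outer loop
vertex 4.02 2.946 -0.268
vertex 3.42 2.453 -0.198
vertex 3.696 3.519 0.979
endloop
endfacet
facet normal -0.596 0.660 -0.458
outer loop
vertex 3.696 3.519 0.979
vertex 3.42 2.453 -0.198
vertex 3.096 3.026 1.049
endloop
endfacet
facet normal -0.230 0.405 0.885
outer loop
vertex 3.696 3.519 0.979
vertex 3.096 3.026 1.049
vertex 3.798 2.826 1.323
endloop
endfacet
facet normal 0.231 -0.407 -0.884
outer loop
vertex 3.42 2.453 -0.198
vertex 4.122 2.254 0.077
vertex 3.522 1.761 0.147
endloop
endfacet
facet normal -0.964 -0.217 -0.151
outer loop
vertex 3.42 2.453 -0.198
vertex 3.522 1.761 0.147
vertex 3.096 3.026 1.049
endloop
endfacet
facet normal -0.964 -0.216 -0.152
outer loop
vertex 3.096 3.026 1.049
vertex 3.522 1.761 0.147
vertex 3.197 2.334 1.394
endloop
endfacet
facet normal -0.229 0.407 0.884
outer loop
vertex 3.096 3.026 1.049
vertex 3.197 2.334 1.394
vertex 3.798 2.826 1.323
endloop
endfacet
facet normal 0.230 -0.405 -0.885
outer loop
vertex 3.522 1.761 0.147
vertex 4.122 2.254 0.077
vertex 4.224 1.561 0.421
endloop
endfacet
facet normal -0.370 -0.877 0.307
outer loop
vertex 3.522 1.761 0.147
vertex 4.224 1.561 0.421
vertex 3.197 2.334 1.394
endloop
endfacet
facet normal -0.369 -0.877 0.307
outer loop
vertex 3.197 2.334 1.394
vertex 4.224 1.561 0.421
vertex 3.9 2.134 1.668
endloop
endfacet
facet normal -0.229 0.407 0.884
outer loop
vertex 3.197 2.334 1.394
vertex 3.9 2.134 1.668
vertex 3.798 2.826 1.323
endloop
endfacet
facet normal 0.230 -0.405 -0.885
outer loop
vertex 4.224 1.561 0.421
vertex 4.122 2.254 0.077
vertex 4.824 2.054 0.351
endloop
endfacet
facet normal 0.596 -0.660 0.458
outer loop
vertex 4.224 1.561 0.421
vertex 4.824 2.054 0.351
vertex 3.9 2.134 1.668
endloop
endfacet
facet normal 0.596 -0.660 0.458
outer loop
vertex 3.9 2.134 1.668
vertex 4.824 2.054 0.351
vertex 4.5 2.627 1.598
endloop
endfacet
facet normal -0.231 0.407 0.884
outer loop
vertex 3.9 2.134 1.668
vertex 4.5 2.627 1.598
vertex 3.798 2.826 1.323
endloop
endfacet
facet normal 0.229 -0.407 -0.884
outer loop
vertex 4.824 2.054 0.351
vertex 4.122 2.254 0.077
vertex 4.723 2.746 0.006
endloop
endfacet
facet normal 0.965 0.216 0.151
outer loop
vertex 4.824 2.054 0.351
vertex 4.723 2.746 0.006
vertex 4.5 2.627 1.598
endloop
endfacet
facet normal 0.964 0.218 0.151
outer loop
vertex 4.5 2.627 1.598
vertex 4.723 2.746 0.006
vertex 4.398 3.319 1.253
endloop
endfacet
facet normal -0.231 0.407 0.884
outer loop
vertex 4.5 2.627 1.598
vertex 4.398 3.319 1.253
vertex 3.798 2.826 1.323
endloop
endfacet
facet normal -0.491 0.826 0.276
outer loop
vertex -2.196 2.274 1.283
vertex -0.845 3.144 1.08
vertex -2.698 2.61 -0.613
endloop
endfacet
facet normal -0.834 -0.537 0.126
outer loop
vertex -1.835 1.156 -1.1
vertex -2.196 2.274 1.283
vertex -2.698 2.61 -0.613
endloop
endfacet
facet normal -0.491 0.826 0.276
outer loop
vertex -2.698 2.61 -0.613
vertex -0.845 3.144 1.08
vertex -1.347 3.48 -0.817
endloop
endfacet
facet normal -0.253 0.169 -0.953
outer loop
vertex -1.347 3.48 -0.817
vertex -1.835 1.156 -1.1
vertex -2.698 2.61 -0.613
endloop
endfacet
facet normal 0.252 -0.169 0.953
outer loop
vertex -2.196 2.274 1.283
vertex 0.018 1.69 0.593
vertex -0.845 3.144 1.08
endloop
endfacet
facet normal -0.834 -0.537 0.126
outer loop
vertex -1.333 0.82 0.797
vertex -2.196 2.274 1.283
vertex -1.835 1.156 -1.1
endloop
endfacet
facet normal 0.252 -0.169 0.953
outer loop
vertex -1.333 0.82 0.797
vertex 0.018 1.69 0.593
vertex -2.196 2.274 1.283
endloop
endfacet
facet normal 0.834 0.537 -0.126
outer loop
vertex -0.845 3.144 1.08
vertex 0.018 1.69 0.593
vertex -1.347 3.48 -0.817
endloop
endfacet
facet normal -0.252 0.169 -0.953
outer loop
vertex -0.484 2.026 -1.303
vertex -1.835 1.156 -1.1
vertex -1.347 3.48 -0.817
endloop
endfacet
facet normal 0.834 0.537 -0.126
outer loop
vertex -1.347 3.48 -0.817
vertex 0.018 1.69 0.593
vertex -0.484 2.026 -1.303
endloop
endfacet
facet normal 0.491 -0.826 -0.276
outer loop
vertex -0.484 2.026 -1.303
vertex -1.333 0.82 0.797
vertex -1.835 1.156 -1.1
endloop
endfacet
facet normal 0.490 -0.826 -0.276
outer loop
vertex 0.018 1.69 0.593
vertex -1.333 0.82 0.797
vertex -0.484 2.026 -1.303
endloop
endfacet

endsolid


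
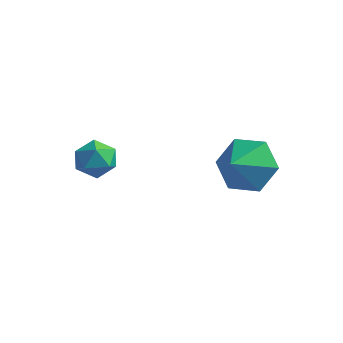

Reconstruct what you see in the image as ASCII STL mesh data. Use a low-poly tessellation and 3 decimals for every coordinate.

solid 
facet normal 0.005 0.832 -0.554
outer loop
vertex 2.206 -1.217 -1.511
vertex 1.582 -0.84 -0.95
vertex 2.48 -0.731 -0.779
endloop
endfacet
facet normal 0.747 -0.648 0.151
outer loop
vertex 2.206 -1.217 -1.511
vertex 2.48 -0.731 -0.779
vertex 1.578 -1.68 -0.39
endloop
endfacet
facet normal 0.005 0.832 -0.554
outer loop
vertex 2.48 -0.731 -0.779
vertex 1.582 -0.84 -0.95
vertex 1.856 -0.354 -0.218
endloop
endfacet
facet normal 0.574 -0.223 0.788
outer loop
vertex 2.48 -0.731 -0.779
vertex 1.856 -0.354 -0.218
vertex 1.578 -1.68 -0.39
endloop
endfacet
facet normal 0.006 0.832 -0.555
outer loop
vertex 1.856 -0.354 -0.218
vertex 1.582 -0.84 -0.95
vertex 0.959 -0.462 -0.389
endloop
endfacet
facet normal -0.176 -0.090 0.980
outer loop
vertex 1.856 -0.354 -0.218
vertex 0.959 -0.462 -0.389
vertex 1.578 -1.68 -0.39
endloop
endfacet
facet normal 0.006 0.832 -0.555
outer loop
vertex 0.959 -0.462 -0.389
vertex 1.582 -0.84 -0.95
vertex 0.685 -0.948 -1.121
endloop
endfacet
facet normal -0.752 -0.383 0.536
outer loop
vertex 0.959 -0.462 -0.389
vertex 0.685 -0.948 -1.121
vertex 1.578 -1.68 -0.39
endloop
endfacet
facet normal 0.006 0.832 -0.555
outer loop
vertex 0.685 -0.948 -1.121
vertex 1.582 -0.84 -0.95
vertex 1.309 -1.326 -1.682
endloop
endfacet
facet normal -0.580 -0.808 -0.101
outer loop
vertex 0.685 -0.948 -1.121
vertex 1.309 -1.326 -1.682
vertex 1.578 -1.68 -0.39
endloop
endfacet
facet normal 0.005 0.832 -0.554
outer loop
vertex 1.309 -1.326 -1.682
vertex 1.582 -0.84 -0.95
vertex 2.206 -1.217 -1.511
endloop
endfacet
facet normal 0.170 -0.941 -0.293
outer loop
vertex 1.309 -1.326 -1.682
vertex 2.206 -1.217 -1.511
vertex 1.578 -1.68 -0.39
endloop
endfacet
facet normal -0.849 0.111 0.516
outer loop
vertex -1.867 -3.44 -0.191
vertex -1.709 -3.941 0.177
vertex -1.529 -3.349 0.346
endloop
endfacet
facet normal -0.620 0.738 0.265
outer loop
vertex -1.867 -3.44 -0.191
vertex -1.529 -3.349 0.346
vertex -1.375 -3.028 -0.188
endloop
endfacet
facet normal -0.574 0.688 -0.444
outer loop
vertex -1.867 -3.44 -0.191
vertex -1.375 -3.028 -0.188
vertex -1.461 -3.422 -0.687
endloop
endfacet
facet normal -0.774 0.030 -0.632
outer loop
vertex -1.867 -3.44 -0.191
vertex -1.461 -3.422 -0.687
vertex -1.667 -3.986 -0.462
endloop
endfacet
facet normal -0.944 -0.327 -0.039
outer loop
vertex -1.867 -3.44 -0.191
vertex -1.667 -3.986 -0.462
vertex -1.709 -3.941 0.177
endloop
endfacet
facet normal 0.035 0.852 0.522
outer loop
vertex -1.375 -3.028 -0.188
vertex -1.529 -3.349 0.346
vertex -0.913 -3.274 0.182
endloop
endfacet
facet normal -0.333 -0.164 0.928
outer loop
vertex -1.529 -3.349 0.346
vertex -1.709 -3.941 0.177
vertex -1.119 -3.838 0.407
endloop
endfacet
facet normal -0.488 -0.872 0.029
outer loop
vertex -1.709 -3.941 0.177
vertex -1.667 -3.986 -0.462
vertex -1.205 -4.232 -0.092
endloop
endfacet
facet normal -0.212 -0.294 -0.932
outer loop
vertex -1.667 -3.986 -0.462
vertex -1.461 -3.422 -0.687
vertex -1.051 -3.911 -0.626
endloop
endfacet
facet normal 0.110 0.771 -0.628
outer loop
vertex -1.461 -3.422 -0.687
vertex -1.375 -3.028 -0.188
vertex -0.871 -3.319 -0.457
endloop
endfacet
facet normal 0.774 -0.030 0.632
outer loop
vertex -0.713 -3.82 -0.089
vertex -0.913 -3.274 0.182
vertex -1.119 -3.838 0.407
endloop
endfacet
facet normal 0.574 -0.688 0.444
outer loop
vertex -0.713 -3.82 -0.089
vertex -1.119 -3.838 0.407
vertex -1.205 -4.232 -0.092
endloop
endfacet
facet normal 0.620 -0.738 -0.265
outer loop
vertex -0.713 -3.82 -0.089
vertex -1.205 -4.232 -0.092
vertex -1.051 -3.911 -0.626
endloop
endfacet
facet normal 0.849 -0.111 -0.516
outer loop
vertex -0.713 -3.82 -0.089
vertex -1.051 -3.911 -0.626
vertex -0.871 -3.319 -0.457
endloop
endfacet
facet normal 0.944 0.327 0.039
outer loop
vertex -0.713 -3.82 -0.089
vertex -0.871 -3.319 -0.457
vertex -0.913 -3.274 0.182
endloop
endfacet
facet normal 0.212 0.294 0.932
outer loop
vertex -1.119 -3.838 0.407
vertex -0.913 -3.274 0.182
vertex -1.529 -3.349 0.346
endloop
endfacet
facet normal -0.110 -0.771 0.628
outer loop
vertex -1.205 -4.232 -0.092
vertex -1.119 -3.838 0.407
vertex -1.709 -3.941 0.177
endloop
endfacet
facet normal -0.035 -0.852 -0.522
outer loop
vertex -1.051 -3.911 -0.626
vertex -1.205 -4.232 -0.092
vertex -1.667 -3.986 -0.462
endloop
endfacet
facet normal 0.333 0.164 -0.928
outer loop
vertex -0.871 -3.319 -0.457
vertex -1.051 -3.911 -0.626
vertex -1.461 -3.422 -0.687
endloop
endfacet
facet normal 0.488 0.872 -0.029
outer loop
vertex -0.913 -3.274 0.182
vertex -0.871 -3.319 -0.457
vertex -1.375 -3.028 -0.188
endloop
endfacet

endsolid


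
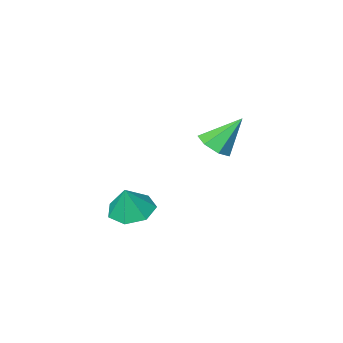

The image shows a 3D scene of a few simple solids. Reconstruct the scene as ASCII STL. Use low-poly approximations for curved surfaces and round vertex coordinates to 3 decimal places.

solid 
facet normal 0.560 -0.244 -0.791
outer loop
vertex -1.089 1.178 0.732
vertex -1.682 1.596 0.183
vertex -0.949 1.943 0.595
endloop
endfacet
facet normal 0.534 0.053 0.844
outer loop
vertex -1.089 1.178 0.732
vertex -0.949 1.943 0.595
vertex -2.798 2.084 1.757
endloop
endfacet
facet normal 0.561 -0.245 -0.791
outer loop
vertex -0.949 1.943 0.595
vertex -1.682 1.596 0.183
vertex -1.361 2.447 0.147
endloop
endfacet
facet normal 0.381 0.768 0.514
outer loop
vertex -0.949 1.943 0.595
vertex -1.361 2.447 0.147
vertex -2.798 2.084 1.757
endloop
endfacet
facet normal 0.561 -0.245 -0.791
outer loop
vertex -1.361 2.447 0.147
vertex -1.682 1.596 0.183
vertex -2.015 2.31 -0.274
endloop
endfacet
facet normal -0.220 0.975 0.024
outer loop
vertex -1.361 2.447 0.147
vertex -2.015 2.31 -0.274
vertex -2.798 2.084 1.757
endloop
endfacet
facet normal 0.560 -0.245 -0.791
outer loop
vertex -2.015 2.31 -0.274
vertex -1.682 1.596 0.183
vertex -2.419 1.636 -0.351
endloop
endfacet
facet normal -0.816 0.518 -0.257
outer loop
vertex -2.015 2.31 -0.274
vertex -2.419 1.636 -0.351
vertex -2.798 2.084 1.757
endloop
endfacet
facet normal 0.560 -0.245 -0.791
outer loop
vertex -2.419 1.636 -0.351
vertex -1.682 1.596 0.183
vertex -2.268 0.932 -0.026
endloop
endfacet
facet normal -0.959 -0.260 -0.117
outer loop
vertex -2.419 1.636 -0.351
vertex -2.268 0.932 -0.026
vertex -2.798 2.084 1.757
endloop
endfacet
facet normal 0.560 -0.245 -0.791
outer loop
vertex -2.268 0.932 -0.026
vertex -1.682 1.596 0.183
vertex -1.676 0.728 0.456
endloop
endfacet
facet normal -0.540 -0.771 0.337
outer loop
vertex -2.268 0.932 -0.026
vertex -1.676 0.728 0.456
vertex -2.798 2.084 1.757
endloop
endfacet
facet normal 0.560 -0.245 -0.791
outer loop
vertex -1.676 0.728 0.456
vertex -1.682 1.596 0.183
vertex -1.089 1.178 0.732
endloop
endfacet
facet normal 0.124 -0.632 0.765
outer loop
vertex -1.676 0.728 0.456
vertex -1.089 1.178 0.732
vertex -2.798 2.084 1.757
endloop
endfacet
facet normal -0.311 -0.167 -0.936
outer loop
vertex 4.041 3.787 -1.968
vertex 3.31 3.097 -1.602
vertex 3.214 4.151 -1.758
endloop
endfacet
facet normal 0.446 0.849 0.284
outer loop
vertex 4.041 3.787 -1.968
vertex 3.214 4.151 -1.758
vertex 3.77 3.343 -0.218
endloop
endfacet
facet normal -0.311 -0.167 -0.936
outer loop
vertex 3.214 4.151 -1.758
vertex 3.31 3.097 -1.602
vertex 2.458 3.722 -1.43
endloop
endfacet
facet normal -0.241 0.821 0.518
outer loop
vertex 3.214 4.151 -1.758
vertex 2.458 3.722 -1.43
vertex 3.77 3.343 -0.218
endloop
endfacet
facet normal -0.311 -0.166 -0.936
outer loop
vertex 2.458 3.722 -1.43
vertex 3.31 3.097 -1.602
vertex 2.344 2.822 -1.232
endloop
endfacet
facet normal -0.620 0.243 0.747
outer loop
vertex 2.458 3.722 -1.43
vertex 2.344 2.822 -1.232
vertex 3.77 3.343 -0.218
endloop
endfacet
facet normal -0.311 -0.166 -0.936
outer loop
vertex 2.344 2.822 -1.232
vertex 3.31 3.097 -1.602
vertex 2.957 2.129 -1.313
endloop
endfacet
facet normal -0.403 -0.449 0.797
outer loop
vertex 2.344 2.822 -1.232
vertex 2.957 2.129 -1.313
vertex 3.77 3.343 -0.218
endloop
endfacet
facet normal -0.312 -0.166 -0.936
outer loop
vertex 2.957 2.129 -1.313
vertex 3.31 3.097 -1.602
vertex 3.835 2.165 -1.612
endloop
endfacet
facet normal 0.245 -0.735 0.632
outer loop
vertex 2.957 2.129 -1.313
vertex 3.835 2.165 -1.612
vertex 3.77 3.343 -0.218
endloop
endfacet
facet normal -0.312 -0.166 -0.935
outer loop
vertex 3.835 2.165 -1.612
vertex 3.31 3.097 -1.602
vertex 4.318 2.903 -1.904
endloop
endfacet
facet normal 0.836 -0.399 0.376
outer loop
vertex 3.835 2.165 -1.612
vertex 4.318 2.903 -1.904
vertex 3.77 3.343 -0.218
endloop
endfacet
facet normal -0.312 -0.166 -0.936
outer loop
vertex 4.318 2.903 -1.904
vertex 3.31 3.097 -1.602
vertex 4.041 3.787 -1.968
endloop
endfacet
facet normal 0.926 0.306 0.221
outer loop
vertex 4.318 2.903 -1.904
vertex 4.041 3.787 -1.968
vertex 3.77 3.343 -0.218
endloop
endfacet

endsolid


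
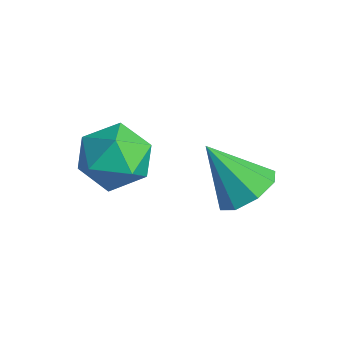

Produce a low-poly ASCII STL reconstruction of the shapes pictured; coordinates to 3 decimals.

solid 
facet normal 0.536 0.366 -0.761
outer loop
vertex 1.767 0.398 -1.508
vertex 0.991 0.604 -1.956
vertex 1.535 1.046 -1.36
endloop
endfacet
facet normal 0.479 -0.029 0.877
outer loop
vertex 1.767 0.398 -1.508
vertex 1.535 1.046 -1.36
vertex 0.009 -0.064 -0.564
endloop
endfacet
facet normal 0.537 0.365 -0.761
outer loop
vertex 1.535 1.046 -1.36
vertex 0.991 0.604 -1.956
vertex 0.984 1.435 -1.562
endloop
endfacet
facet normal 0.060 0.526 0.848
outer loop
vertex 1.535 1.046 -1.36
vertex 0.984 1.435 -1.562
vertex 0.009 -0.064 -0.564
endloop
endfacet
facet normal 0.536 0.365 -0.761
outer loop
vertex 0.984 1.435 -1.562
vertex 0.991 0.604 -1.956
vertex 0.437 1.338 -1.994
endloop
endfacet
facet normal -0.524 0.681 0.511
outer loop
vertex 0.984 1.435 -1.562
vertex 0.437 1.338 -1.994
vertex 0.009 -0.064 -0.564
endloop
endfacet
facet normal 0.537 0.366 -0.761
outer loop
vertex 0.437 1.338 -1.994
vertex 0.991 0.604 -1.956
vertex 0.215 0.811 -2.404
endloop
endfacet
facet normal -0.936 0.347 0.060
outer loop
vertex 0.437 1.338 -1.994
vertex 0.215 0.811 -2.404
vertex 0.009 -0.064 -0.564
endloop
endfacet
facet normal 0.537 0.365 -0.761
outer loop
vertex 0.215 0.811 -2.404
vertex 0.991 0.604 -1.956
vertex 0.447 0.162 -2.552
endloop
endfacet
facet normal -0.931 -0.279 -0.237
outer loop
vertex 0.215 0.811 -2.404
vertex 0.447 0.162 -2.552
vertex 0.009 -0.064 -0.564
endloop
endfacet
facet normal 0.537 0.365 -0.761
outer loop
vertex 0.447 0.162 -2.552
vertex 0.991 0.604 -1.956
vertex 0.997 -0.227 -2.35
endloop
endfacet
facet normal -0.513 -0.833 -0.208
outer loop
vertex 0.447 0.162 -2.552
vertex 0.997 -0.227 -2.35
vertex 0.009 -0.064 -0.564
endloop
endfacet
facet normal 0.536 0.365 -0.761
outer loop
vertex 0.997 -0.227 -2.35
vertex 0.991 0.604 -1.956
vertex 1.545 -0.13 -1.918
endloop
endfacet
facet normal 0.072 -0.989 0.130
outer loop
vertex 0.997 -0.227 -2.35
vertex 1.545 -0.13 -1.918
vertex 0.009 -0.064 -0.564
endloop
endfacet
facet normal 0.536 0.365 -0.761
outer loop
vertex 1.545 -0.13 -1.918
vertex 0.991 0.604 -1.956
vertex 1.767 0.398 -1.508
endloop
endfacet
facet normal 0.484 -0.655 0.581
outer loop
vertex 1.545 -0.13 -1.918
vertex 1.767 0.398 -1.508
vertex 0.009 -0.064 -0.564
endloop
endfacet
facet normal -0.885 -0.005 0.466
outer loop
vertex -2.533 -1.818 -1.523
vertex -2.114 -2.486 -0.734
vertex -2.058 -1.379 -0.615
endloop
endfacet
facet normal -0.785 0.608 0.117
outer loop
vertex -2.533 -1.818 -1.523
vertex -2.058 -1.379 -0.615
vertex -1.862 -0.934 -1.618
endloop
endfacet
facet normal -0.681 0.455 -0.573
outer loop
vertex -2.533 -1.818 -1.523
vertex -1.862 -0.934 -1.618
vertex -1.796 -1.766 -2.357
endloop
endfacet
facet normal -0.717 -0.252 -0.650
outer loop
vertex -2.533 -1.818 -1.523
vertex -1.796 -1.766 -2.357
vertex -1.953 -2.725 -1.811
endloop
endfacet
facet normal -0.843 -0.537 -0.007
outer loop
vertex -2.533 -1.818 -1.523
vertex -1.953 -2.725 -1.811
vertex -2.114 -2.486 -0.734
endloop
endfacet
facet normal -0.189 0.911 0.367
outer loop
vertex -1.862 -0.934 -1.618
vertex -2.058 -1.379 -0.615
vertex -1.027 -1.055 -0.889
endloop
endfacet
facet normal -0.350 -0.083 0.933
outer loop
vertex -2.058 -1.379 -0.615
vertex -2.114 -2.486 -0.734
vertex -1.184 -2.014 -0.343
endloop
endfacet
facet normal -0.283 -0.944 0.167
outer loop
vertex -2.114 -2.486 -0.734
vertex -1.953 -2.725 -1.811
vertex -1.118 -2.846 -1.082
endloop
endfacet
facet normal -0.080 -0.483 -0.872
outer loop
vertex -1.953 -2.725 -1.811
vertex -1.796 -1.766 -2.357
vertex -0.922 -2.401 -2.085
endloop
endfacet
facet normal -0.022 0.663 -0.748
outer loop
vertex -1.796 -1.766 -2.357
vertex -1.862 -0.934 -1.618
vertex -0.866 -1.294 -1.966
endloop
endfacet
facet normal 0.717 0.252 0.650
outer loop
vertex -0.447 -1.962 -1.177
vertex -1.027 -1.055 -0.889
vertex -1.184 -2.014 -0.343
endloop
endfacet
facet normal 0.681 -0.455 0.573
outer loop
vertex -0.447 -1.962 -1.177
vertex -1.184 -2.014 -0.343
vertex -1.118 -2.846 -1.082
endloop
endfacet
facet normal 0.785 -0.608 -0.117
outer loop
vertex -0.447 -1.962 -1.177
vertex -1.118 -2.846 -1.082
vertex -0.922 -2.401 -2.085
endloop
endfacet
facet normal 0.885 0.005 -0.466
outer loop
vertex -0.447 -1.962 -1.177
vertex -0.922 -2.401 -2.085
vertex -0.866 -1.294 -1.966
endloop
endfacet
facet normal 0.843 0.537 0.007
outer loop
vertex -0.447 -1.962 -1.177
vertex -0.866 -1.294 -1.966
vertex -1.027 -1.055 -0.889
endloop
endfacet
facet normal 0.080 0.483 0.872
outer loop
vertex -1.184 -2.014 -0.343
vertex -1.027 -1.055 -0.889
vertex -2.058 -1.379 -0.615
endloop
endfacet
facet normal 0.022 -0.663 0.748
outer loop
vertex -1.118 -2.846 -1.082
vertex -1.184 -2.014 -0.343
vertex -2.114 -2.486 -0.734
endloop
endfacet
facet normal 0.189 -0.911 -0.367
outer loop
vertex -0.922 -2.401 -2.085
vertex -1.118 -2.846 -1.082
vertex -1.953 -2.725 -1.811
endloop
endfacet
facet normal 0.350 0.083 -0.933
outer loop
vertex -0.866 -1.294 -1.966
vertex -0.922 -2.401 -2.085
vertex -1.796 -1.766 -2.357
endloop
endfacet
facet normal 0.283 0.944 -0.167
outer loop
vertex -1.027 -1.055 -0.889
vertex -0.866 -1.294 -1.966
vertex -1.862 -0.934 -1.618
endloop
endfacet

endsolid


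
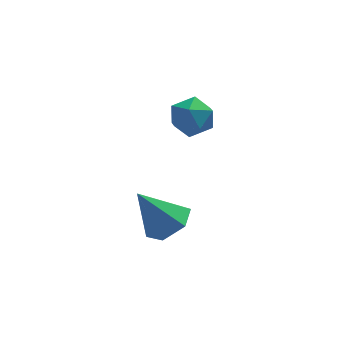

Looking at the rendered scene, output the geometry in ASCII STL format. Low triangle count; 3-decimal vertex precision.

solid 
facet normal 0.555 -0.113 -0.824
outer loop
vertex -0.32 -1.006 -0.918
vertex -0.746 -0.347 -1.295
vertex -0.026 -0.191 -0.832
endloop
endfacet
facet normal 0.472 -0.259 0.842
outer loop
vertex -0.32 -1.006 -0.918
vertex -0.026 -0.191 -0.832
vertex -1.694 -0.153 0.115
endloop
endfacet
facet normal 0.555 -0.113 -0.824
outer loop
vertex -0.026 -0.191 -0.832
vertex -0.746 -0.347 -1.295
vertex -0.452 0.467 -1.209
endloop
endfacet
facet normal 0.392 0.635 0.665
outer loop
vertex -0.026 -0.191 -0.832
vertex -0.452 0.467 -1.209
vertex -1.694 -0.153 0.115
endloop
endfacet
facet normal 0.555 -0.113 -0.824
outer loop
vertex -0.452 0.467 -1.209
vertex -0.746 -0.347 -1.295
vertex -1.172 0.312 -1.672
endloop
endfacet
facet normal -0.303 0.940 0.156
outer loop
vertex -0.452 0.467 -1.209
vertex -1.172 0.312 -1.672
vertex -1.694 -0.153 0.115
endloop
endfacet
facet normal 0.555 -0.113 -0.824
outer loop
vertex -1.172 0.312 -1.672
vertex -0.746 -0.347 -1.295
vertex -1.466 -0.503 -1.758
endloop
endfacet
facet normal -0.920 0.350 -0.177
outer loop
vertex -1.172 0.312 -1.672
vertex -1.466 -0.503 -1.758
vertex -1.694 -0.153 0.115
endloop
endfacet
facet normal 0.555 -0.113 -0.824
outer loop
vertex -1.466 -0.503 -1.758
vertex -0.746 -0.347 -1.295
vertex -1.04 -1.161 -1.381
endloop
endfacet
facet normal -0.839 -0.544 -0.001
outer loop
vertex -1.466 -0.503 -1.758
vertex -1.04 -1.161 -1.381
vertex -1.694 -0.153 0.115
endloop
endfacet
facet normal 0.555 -0.113 -0.824
outer loop
vertex -1.04 -1.161 -1.381
vertex -0.746 -0.347 -1.295
vertex -0.32 -1.006 -0.918
endloop
endfacet
facet normal -0.144 -0.849 0.509
outer loop
vertex -1.04 -1.161 -1.381
vertex -0.32 -1.006 -0.918
vertex -1.694 -0.153 0.115
endloop
endfacet
facet normal -0.760 -0.314 0.569
outer loop
vertex -0.104 3.632 1.136
vertex -0.114 2.892 0.714
vertex 0.371 2.979 1.409
endloop
endfacet
facet normal -0.343 0.139 0.929
outer loop
vertex -0.104 3.632 1.136
vertex 0.371 2.979 1.409
vertex 0.691 3.768 1.409
endloop
endfacet
facet normal -0.325 0.755 0.569
outer loop
vertex -0.104 3.632 1.136
vertex 0.691 3.768 1.409
vertex 0.405 4.169 0.714
endloop
endfacet
facet normal -0.731 0.682 -0.013
outer loop
vertex -0.104 3.632 1.136
vertex 0.405 4.169 0.714
vertex -0.093 3.627 0.284
endloop
endfacet
facet normal -1.000 0.021 -0.013
outer loop
vertex -0.104 3.632 1.136
vertex -0.093 3.627 0.284
vertex -0.114 2.892 0.714
endloop
endfacet
facet normal 0.318 -0.129 0.939
outer loop
vertex 0.691 3.768 1.409
vertex 0.371 2.979 1.409
vertex 1.173 3.113 1.156
endloop
endfacet
facet normal -0.357 -0.863 0.357
outer loop
vertex 0.371 2.979 1.409
vertex -0.114 2.892 0.714
vertex 0.675 2.571 0.726
endloop
endfacet
facet normal -0.744 -0.321 -0.586
outer loop
vertex -0.114 2.892 0.714
vertex -0.093 3.627 0.284
vertex 0.389 2.972 0.031
endloop
endfacet
facet normal -0.310 0.749 -0.585
outer loop
vertex -0.093 3.627 0.284
vertex 0.405 4.169 0.714
vertex 0.709 3.761 0.031
endloop
endfacet
facet normal 0.347 0.867 0.357
outer loop
vertex 0.405 4.169 0.714
vertex 0.691 3.768 1.409
vertex 1.194 3.848 0.726
endloop
endfacet
facet normal 0.731 -0.682 0.013
outer loop
vertex 1.184 3.108 0.304
vertex 1.173 3.113 1.156
vertex 0.675 2.571 0.726
endloop
endfacet
facet normal 0.325 -0.755 -0.569
outer loop
vertex 1.184 3.108 0.304
vertex 0.675 2.571 0.726
vertex 0.389 2.972 0.031
endloop
endfacet
facet normal 0.343 -0.139 -0.929
outer loop
vertex 1.184 3.108 0.304
vertex 0.389 2.972 0.031
vertex 0.709 3.761 0.031
endloop
endfacet
facet normal 0.760 0.314 -0.569
outer loop
vertex 1.184 3.108 0.304
vertex 0.709 3.761 0.031
vertex 1.194 3.848 0.726
endloop
endfacet
facet normal 1.000 -0.021 0.013
outer loop
vertex 1.184 3.108 0.304
vertex 1.194 3.848 0.726
vertex 1.173 3.113 1.156
endloop
endfacet
facet normal 0.310 -0.749 0.585
outer loop
vertex 0.675 2.571 0.726
vertex 1.173 3.113 1.156
vertex 0.371 2.979 1.409
endloop
endfacet
facet normal -0.347 -0.867 -0.357
outer loop
vertex 0.389 2.972 0.031
vertex 0.675 2.571 0.726
vertex -0.114 2.892 0.714
endloop
endfacet
facet normal -0.318 0.129 -0.939
outer loop
vertex 0.709 3.761 0.031
vertex 0.389 2.972 0.031
vertex -0.093 3.627 0.284
endloop
endfacet
facet normal 0.357 0.863 -0.357
outer loop
vertex 1.194 3.848 0.726
vertex 0.709 3.761 0.031
vertex 0.405 4.169 0.714
endloop
endfacet
facet normal 0.744 0.321 0.586
outer loop
vertex 1.173 3.113 1.156
vertex 1.194 3.848 0.726
vertex 0.691 3.768 1.409
endloop
endfacet

endsolid
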